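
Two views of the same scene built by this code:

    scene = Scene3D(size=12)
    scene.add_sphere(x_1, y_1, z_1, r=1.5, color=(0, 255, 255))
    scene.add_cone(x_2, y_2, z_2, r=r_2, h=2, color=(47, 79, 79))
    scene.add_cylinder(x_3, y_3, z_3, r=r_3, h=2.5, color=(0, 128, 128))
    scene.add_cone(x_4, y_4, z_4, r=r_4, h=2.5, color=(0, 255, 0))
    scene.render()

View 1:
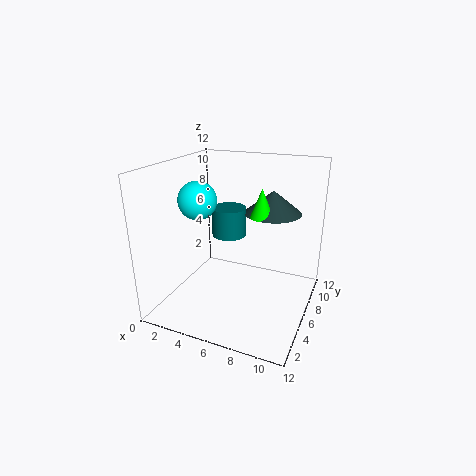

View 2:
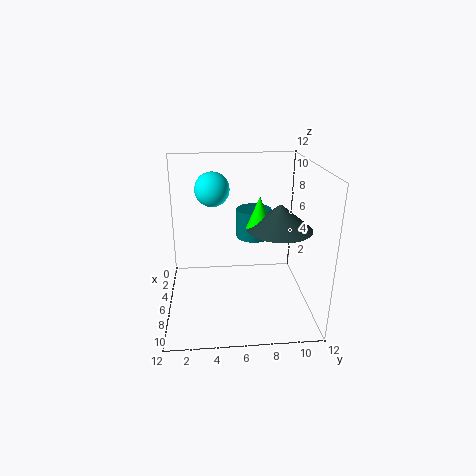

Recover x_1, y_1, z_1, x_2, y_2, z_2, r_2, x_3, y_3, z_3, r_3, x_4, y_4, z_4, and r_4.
x_1 = 3.5
y_1 = 4
z_1 = 9.5
x_2 = 8
y_2 = 9
z_2 = 7.5
r_2 = 2.5
x_3 = 4.5
y_3 = 7.5
z_3 = 5.5
r_3 = 1.5
x_4 = 7.5
y_4 = 7.5
z_4 = 7.5
r_4 = 1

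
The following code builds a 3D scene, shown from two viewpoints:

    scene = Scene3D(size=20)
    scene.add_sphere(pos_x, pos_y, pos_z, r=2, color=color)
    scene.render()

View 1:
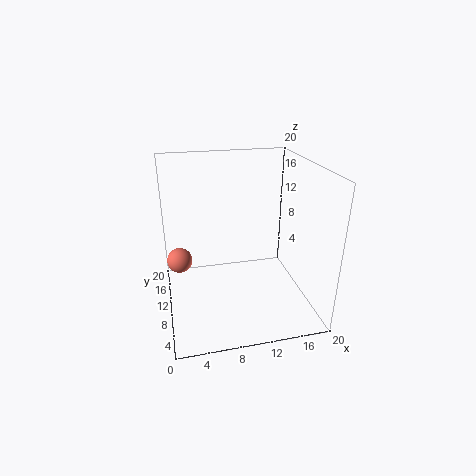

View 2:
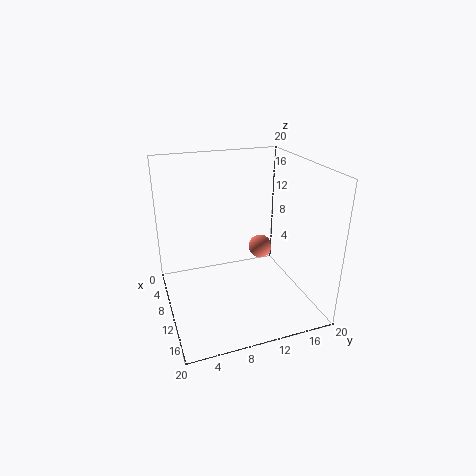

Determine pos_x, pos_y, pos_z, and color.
pos_x = 2, pos_y = 17, pos_z = 3.5, color = 'salmon'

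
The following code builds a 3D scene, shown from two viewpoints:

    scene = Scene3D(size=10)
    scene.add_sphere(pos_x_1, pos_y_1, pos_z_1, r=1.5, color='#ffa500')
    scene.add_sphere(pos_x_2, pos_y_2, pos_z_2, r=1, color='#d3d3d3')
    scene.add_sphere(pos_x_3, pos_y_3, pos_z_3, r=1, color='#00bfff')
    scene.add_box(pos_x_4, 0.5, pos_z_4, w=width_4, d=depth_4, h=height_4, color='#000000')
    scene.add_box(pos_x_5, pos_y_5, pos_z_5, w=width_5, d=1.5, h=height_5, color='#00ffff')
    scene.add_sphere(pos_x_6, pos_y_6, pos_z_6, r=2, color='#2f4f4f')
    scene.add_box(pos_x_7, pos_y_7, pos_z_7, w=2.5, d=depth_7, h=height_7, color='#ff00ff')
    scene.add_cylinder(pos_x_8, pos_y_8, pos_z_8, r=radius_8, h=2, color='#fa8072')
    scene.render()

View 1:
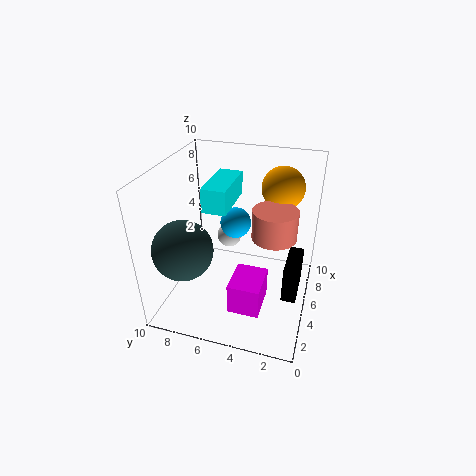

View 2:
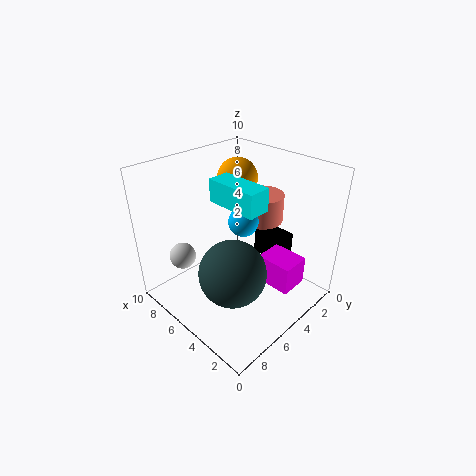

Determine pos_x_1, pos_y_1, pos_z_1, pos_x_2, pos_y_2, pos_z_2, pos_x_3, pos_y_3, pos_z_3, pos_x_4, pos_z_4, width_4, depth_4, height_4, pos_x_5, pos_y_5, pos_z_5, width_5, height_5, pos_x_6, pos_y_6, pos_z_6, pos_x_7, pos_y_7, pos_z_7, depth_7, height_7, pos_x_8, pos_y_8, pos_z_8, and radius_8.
pos_x_1 = 7.5; pos_y_1 = 2.5; pos_z_1 = 8; pos_x_2 = 9; pos_y_2 = 7; pos_z_2 = 2.5; pos_x_3 = 4.5; pos_y_3 = 5; pos_z_3 = 6.5; pos_x_4 = 3.5; pos_z_4 = 1.5; width_4 = 3; depth_4 = 1; height_4 = 2.5; pos_x_5 = 2.5; pos_y_5 = 5; pos_z_5 = 8; width_5 = 3.5; height_5 = 1.5; pos_x_6 = 2.5; pos_y_6 = 8; pos_z_6 = 5; pos_x_7 = 1; pos_y_7 = 2.5; pos_z_7 = 2; depth_7 = 2; height_7 = 2; pos_x_8 = 5; pos_y_8 = 2.5; pos_z_8 = 5.5; radius_8 = 1.5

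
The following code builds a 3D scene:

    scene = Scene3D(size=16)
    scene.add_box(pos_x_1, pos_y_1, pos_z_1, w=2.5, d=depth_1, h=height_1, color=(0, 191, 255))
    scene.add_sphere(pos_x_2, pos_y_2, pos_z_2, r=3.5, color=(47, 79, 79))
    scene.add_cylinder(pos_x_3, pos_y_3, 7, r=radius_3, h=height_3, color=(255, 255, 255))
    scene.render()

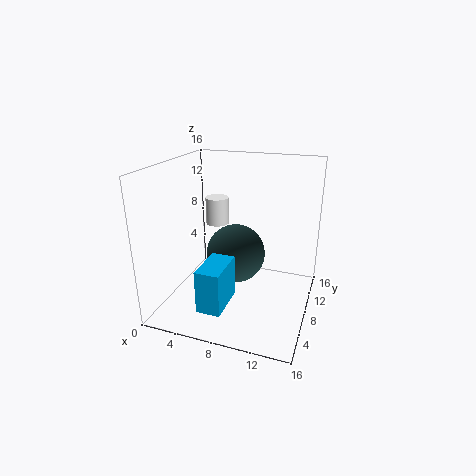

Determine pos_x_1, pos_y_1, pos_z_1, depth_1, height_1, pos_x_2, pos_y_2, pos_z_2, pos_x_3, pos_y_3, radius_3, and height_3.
pos_x_1 = 6, pos_y_1 = 1, pos_z_1 = 2.5, depth_1 = 4.5, height_1 = 4.5, pos_x_2 = 7, pos_y_2 = 10, pos_z_2 = 5, pos_x_3 = 3, pos_y_3 = 14, radius_3 = 1.5, height_3 = 3.5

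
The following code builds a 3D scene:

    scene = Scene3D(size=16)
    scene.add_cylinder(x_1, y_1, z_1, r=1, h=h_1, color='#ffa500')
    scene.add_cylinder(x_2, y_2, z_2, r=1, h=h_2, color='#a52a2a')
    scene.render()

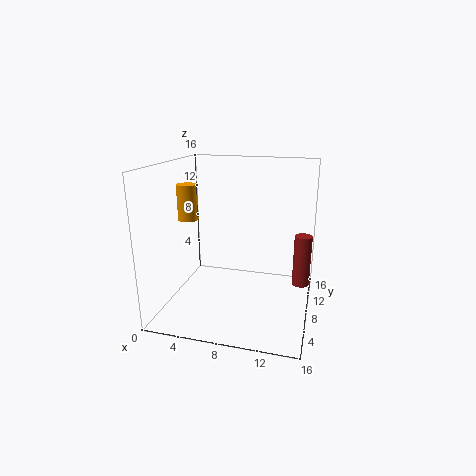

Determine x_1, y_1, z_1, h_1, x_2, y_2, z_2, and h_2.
x_1 = 4, y_1 = 4, z_1 = 11, h_1 = 3.5, x_2 = 15, y_2 = 10.5, z_2 = 2, h_2 = 6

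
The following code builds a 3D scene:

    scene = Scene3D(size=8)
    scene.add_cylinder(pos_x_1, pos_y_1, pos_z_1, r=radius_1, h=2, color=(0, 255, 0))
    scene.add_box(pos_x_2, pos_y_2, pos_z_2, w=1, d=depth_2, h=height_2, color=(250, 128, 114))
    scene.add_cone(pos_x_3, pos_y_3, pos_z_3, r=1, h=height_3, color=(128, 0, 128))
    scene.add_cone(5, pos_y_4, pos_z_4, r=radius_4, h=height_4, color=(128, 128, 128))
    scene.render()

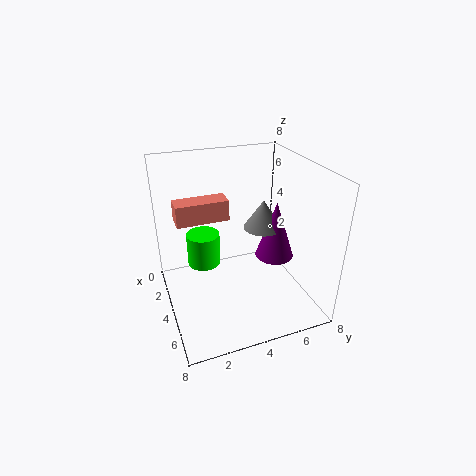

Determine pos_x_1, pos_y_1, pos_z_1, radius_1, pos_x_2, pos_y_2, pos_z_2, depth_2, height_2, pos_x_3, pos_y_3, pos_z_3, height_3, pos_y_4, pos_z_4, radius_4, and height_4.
pos_x_1 = 2, pos_y_1 = 2.5, pos_z_1 = 1.5, radius_1 = 1, pos_x_2 = 4.5, pos_y_2 = 0.5, pos_z_2 = 6, depth_2 = 2.5, height_2 = 1, pos_x_3 = 5.5, pos_y_3 = 5.5, pos_z_3 = 3.5, height_3 = 3, pos_y_4 = 5, pos_z_4 = 5, radius_4 = 1, height_4 = 1.5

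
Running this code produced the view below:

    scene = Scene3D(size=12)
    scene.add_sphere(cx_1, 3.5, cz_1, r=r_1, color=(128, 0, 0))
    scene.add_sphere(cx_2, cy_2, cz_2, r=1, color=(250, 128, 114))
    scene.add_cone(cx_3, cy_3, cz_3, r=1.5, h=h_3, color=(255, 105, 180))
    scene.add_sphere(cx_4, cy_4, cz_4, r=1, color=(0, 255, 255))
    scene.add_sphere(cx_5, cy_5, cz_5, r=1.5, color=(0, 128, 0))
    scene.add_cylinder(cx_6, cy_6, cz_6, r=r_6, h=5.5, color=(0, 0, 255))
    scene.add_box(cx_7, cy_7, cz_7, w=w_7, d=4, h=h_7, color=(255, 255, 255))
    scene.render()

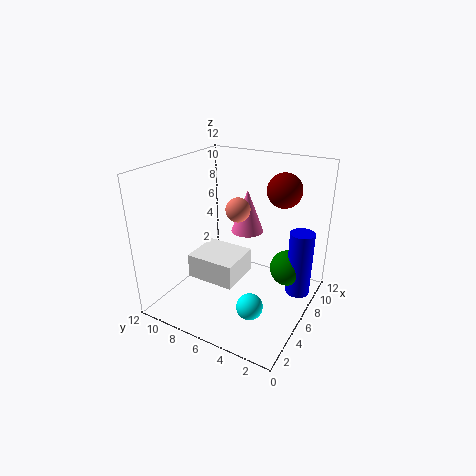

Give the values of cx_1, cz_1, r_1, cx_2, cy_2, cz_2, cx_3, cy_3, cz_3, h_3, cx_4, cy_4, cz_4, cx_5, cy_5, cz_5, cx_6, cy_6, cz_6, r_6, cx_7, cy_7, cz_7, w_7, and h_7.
cx_1 = 9.5, cz_1 = 9.5, r_1 = 1.5, cx_2 = 6, cy_2 = 6, cz_2 = 8.5, cx_3 = 9.5, cy_3 = 7, cz_3 = 5, h_3 = 4, cx_4 = 2.5, cy_4 = 3, cz_4 = 2.5, cx_5 = 7.5, cy_5 = 2, cz_5 = 3.5, cx_6 = 7.5, cy_6 = 1, cz_6 = 1.5, r_6 = 1, cx_7 = 3, cy_7 = 5, cz_7 = 3, w_7 = 3.5, h_7 = 2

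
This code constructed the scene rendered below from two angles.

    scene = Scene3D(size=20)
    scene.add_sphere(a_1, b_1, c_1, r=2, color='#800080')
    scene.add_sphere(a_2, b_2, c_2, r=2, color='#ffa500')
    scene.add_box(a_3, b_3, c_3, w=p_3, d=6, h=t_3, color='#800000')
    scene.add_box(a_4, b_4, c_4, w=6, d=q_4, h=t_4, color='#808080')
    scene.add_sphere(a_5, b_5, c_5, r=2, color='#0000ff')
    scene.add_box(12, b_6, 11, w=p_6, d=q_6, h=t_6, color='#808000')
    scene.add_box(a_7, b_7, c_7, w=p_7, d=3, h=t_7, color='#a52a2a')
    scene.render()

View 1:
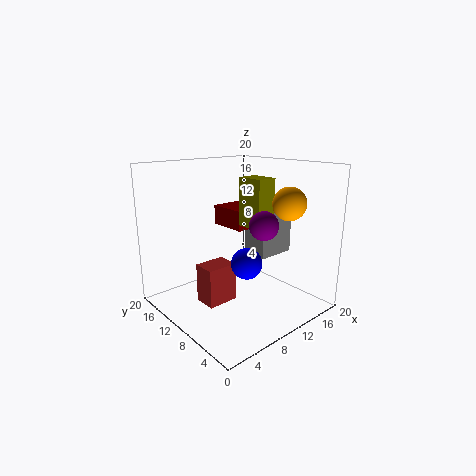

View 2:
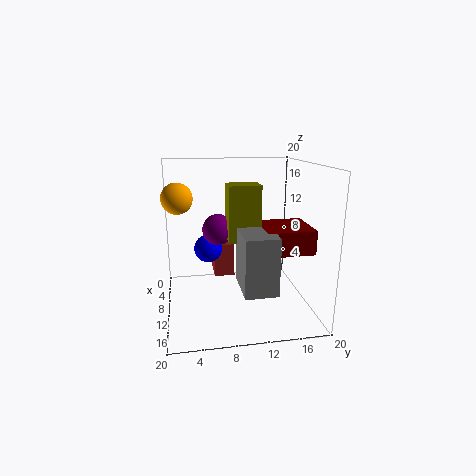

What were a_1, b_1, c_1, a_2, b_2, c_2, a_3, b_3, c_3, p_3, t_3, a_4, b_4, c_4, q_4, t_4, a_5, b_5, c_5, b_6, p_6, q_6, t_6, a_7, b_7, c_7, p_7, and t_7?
a_1 = 12
b_1 = 7
c_1 = 12
a_2 = 11
b_2 = 2
c_2 = 16
a_3 = 12
b_3 = 12
c_3 = 10
p_3 = 6
t_3 = 3
a_4 = 14
b_4 = 9
c_4 = 6
q_4 = 4
t_4 = 7
a_5 = 8
b_5 = 6
c_5 = 8
b_6 = 8
p_6 = 3
q_6 = 4
t_6 = 7
a_7 = 3
b_7 = 7
c_7 = 3
p_7 = 4
t_7 = 5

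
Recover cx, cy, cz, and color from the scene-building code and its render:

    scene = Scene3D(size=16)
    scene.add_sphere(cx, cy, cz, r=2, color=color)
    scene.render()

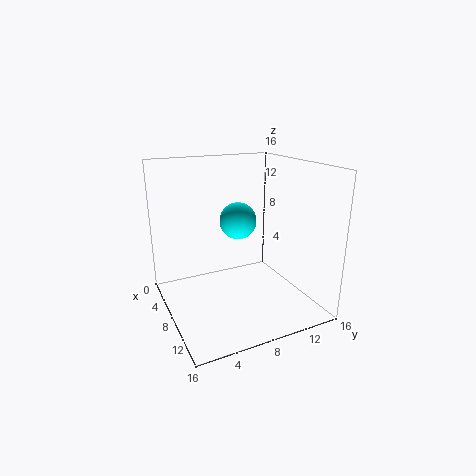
cx = 8, cy = 8, cz = 10, color = 'cyan'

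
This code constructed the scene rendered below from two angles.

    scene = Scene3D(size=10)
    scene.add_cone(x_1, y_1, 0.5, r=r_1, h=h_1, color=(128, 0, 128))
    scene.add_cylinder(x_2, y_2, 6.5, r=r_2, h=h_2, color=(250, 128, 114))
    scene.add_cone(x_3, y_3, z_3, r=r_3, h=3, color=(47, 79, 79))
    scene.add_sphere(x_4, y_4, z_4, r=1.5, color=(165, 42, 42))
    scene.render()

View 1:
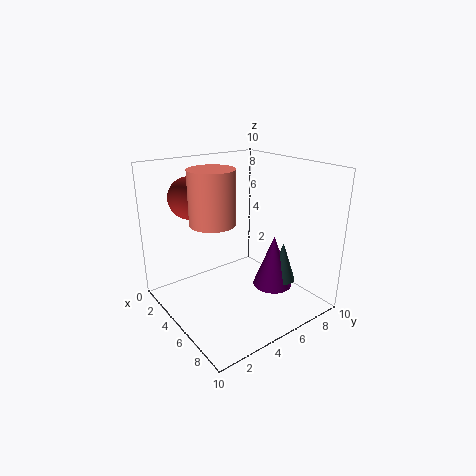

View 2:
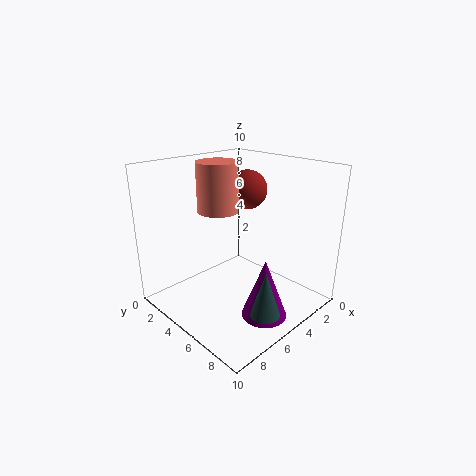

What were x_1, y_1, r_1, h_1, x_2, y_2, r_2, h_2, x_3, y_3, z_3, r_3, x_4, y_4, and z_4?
x_1 = 5.5; y_1 = 8; r_1 = 1.5; h_1 = 4; x_2 = 5; y_2 = 3; r_2 = 1.5; h_2 = 3.5; x_3 = 6; y_3 = 8.5; z_3 = 1; r_3 = 1; x_4 = 2; y_4 = 3; z_4 = 7.5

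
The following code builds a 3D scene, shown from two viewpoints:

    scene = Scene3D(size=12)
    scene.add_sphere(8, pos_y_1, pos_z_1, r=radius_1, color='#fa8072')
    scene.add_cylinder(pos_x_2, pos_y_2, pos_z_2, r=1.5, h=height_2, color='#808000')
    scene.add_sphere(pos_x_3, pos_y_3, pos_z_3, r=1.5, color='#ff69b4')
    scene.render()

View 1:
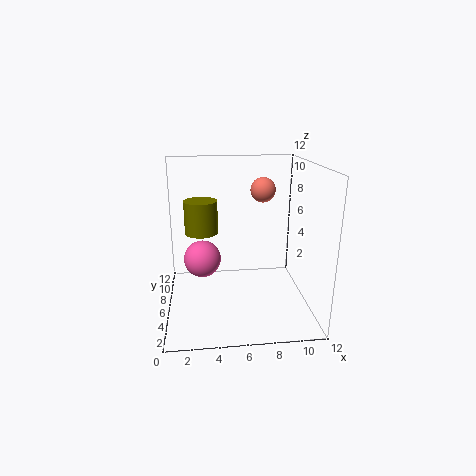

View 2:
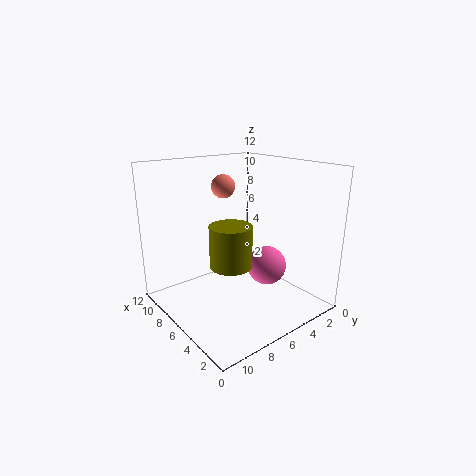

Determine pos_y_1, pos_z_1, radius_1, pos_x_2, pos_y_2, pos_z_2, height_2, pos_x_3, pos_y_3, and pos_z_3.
pos_y_1 = 6; pos_z_1 = 10; radius_1 = 1; pos_x_2 = 3; pos_y_2 = 9; pos_z_2 = 5.5; height_2 = 3; pos_x_3 = 3; pos_y_3 = 5.5; pos_z_3 = 4.5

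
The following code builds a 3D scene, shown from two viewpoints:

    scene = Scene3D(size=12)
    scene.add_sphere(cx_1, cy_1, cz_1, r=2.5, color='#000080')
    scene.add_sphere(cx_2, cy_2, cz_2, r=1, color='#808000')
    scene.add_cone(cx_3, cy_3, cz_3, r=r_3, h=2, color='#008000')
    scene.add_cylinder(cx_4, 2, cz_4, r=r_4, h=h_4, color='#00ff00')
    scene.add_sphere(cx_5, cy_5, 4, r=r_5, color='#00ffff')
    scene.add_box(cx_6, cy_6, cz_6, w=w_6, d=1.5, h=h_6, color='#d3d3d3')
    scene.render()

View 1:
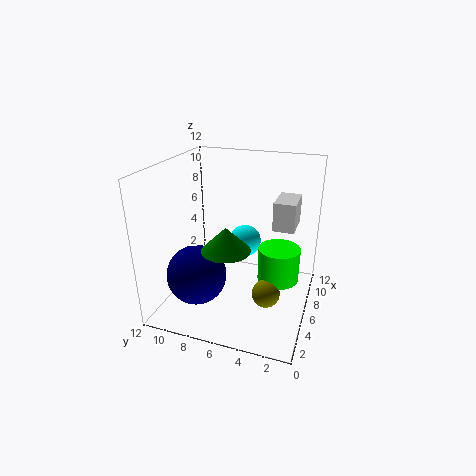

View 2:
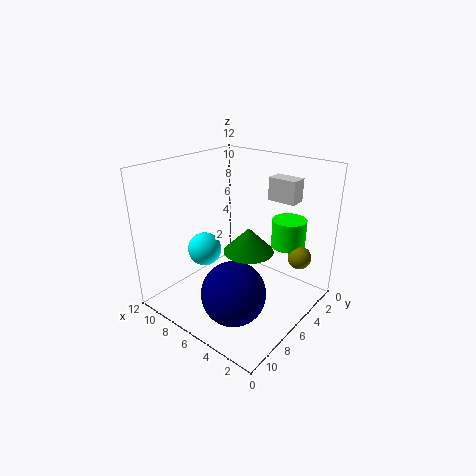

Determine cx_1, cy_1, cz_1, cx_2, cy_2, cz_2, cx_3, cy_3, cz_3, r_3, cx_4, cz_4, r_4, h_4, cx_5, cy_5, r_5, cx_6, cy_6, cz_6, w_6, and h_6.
cx_1 = 4; cy_1 = 9; cz_1 = 3; cx_2 = 2; cy_2 = 2.5; cz_2 = 4; cx_3 = 4.5; cy_3 = 6.5; cz_3 = 5.5; r_3 = 2; cx_4 = 3.5; cz_4 = 4.5; r_4 = 1.5; h_4 = 2.5; cx_5 = 9.5; cy_5 = 6.5; r_5 = 1.5; cx_6 = 3; cy_6 = 1; cz_6 = 8.5; w_6 = 2.5; h_6 = 2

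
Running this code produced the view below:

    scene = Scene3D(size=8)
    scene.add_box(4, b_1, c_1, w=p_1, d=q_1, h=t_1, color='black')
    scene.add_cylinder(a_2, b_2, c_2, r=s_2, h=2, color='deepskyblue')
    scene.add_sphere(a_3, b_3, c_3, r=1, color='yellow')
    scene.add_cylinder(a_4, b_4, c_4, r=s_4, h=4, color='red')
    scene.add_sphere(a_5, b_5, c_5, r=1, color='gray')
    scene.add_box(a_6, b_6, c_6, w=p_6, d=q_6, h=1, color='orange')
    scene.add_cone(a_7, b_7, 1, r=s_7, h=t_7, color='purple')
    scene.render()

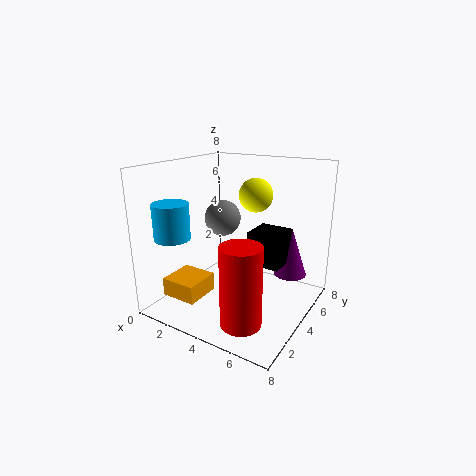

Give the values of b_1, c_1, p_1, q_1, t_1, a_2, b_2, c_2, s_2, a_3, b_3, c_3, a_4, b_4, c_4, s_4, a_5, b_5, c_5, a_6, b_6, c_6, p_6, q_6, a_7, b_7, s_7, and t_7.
b_1 = 5
c_1 = 2
p_1 = 2
q_1 = 2
t_1 = 2
a_2 = 1
b_2 = 2
c_2 = 4
s_2 = 1
a_3 = 4
b_3 = 6
c_3 = 6
a_4 = 6
b_4 = 1
c_4 = 1
s_4 = 1
a_5 = 3
b_5 = 4
c_5 = 5
a_6 = 1
b_6 = 1
c_6 = 1
p_6 = 2
q_6 = 2
a_7 = 6
b_7 = 7
s_7 = 1
t_7 = 3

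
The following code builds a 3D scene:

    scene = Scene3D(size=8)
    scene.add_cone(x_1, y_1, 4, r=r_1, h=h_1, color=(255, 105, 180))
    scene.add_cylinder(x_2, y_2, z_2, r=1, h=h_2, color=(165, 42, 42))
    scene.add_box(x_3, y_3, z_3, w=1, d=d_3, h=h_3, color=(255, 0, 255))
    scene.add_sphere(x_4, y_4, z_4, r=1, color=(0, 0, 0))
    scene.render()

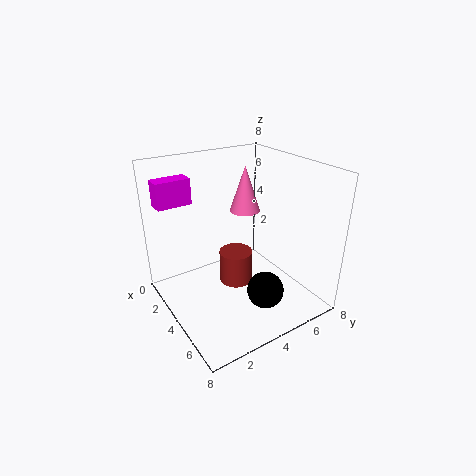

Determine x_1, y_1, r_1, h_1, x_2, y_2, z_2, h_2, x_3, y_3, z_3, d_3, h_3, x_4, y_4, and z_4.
x_1 = 1; y_1 = 6.5; r_1 = 1; h_1 = 3; x_2 = 3; y_2 = 4.5; z_2 = 0.5; h_2 = 2; x_3 = 0.5; y_3 = 0.5; z_3 = 5.5; d_3 = 2; h_3 = 1.5; x_4 = 6; y_4 = 4.5; z_4 = 1.5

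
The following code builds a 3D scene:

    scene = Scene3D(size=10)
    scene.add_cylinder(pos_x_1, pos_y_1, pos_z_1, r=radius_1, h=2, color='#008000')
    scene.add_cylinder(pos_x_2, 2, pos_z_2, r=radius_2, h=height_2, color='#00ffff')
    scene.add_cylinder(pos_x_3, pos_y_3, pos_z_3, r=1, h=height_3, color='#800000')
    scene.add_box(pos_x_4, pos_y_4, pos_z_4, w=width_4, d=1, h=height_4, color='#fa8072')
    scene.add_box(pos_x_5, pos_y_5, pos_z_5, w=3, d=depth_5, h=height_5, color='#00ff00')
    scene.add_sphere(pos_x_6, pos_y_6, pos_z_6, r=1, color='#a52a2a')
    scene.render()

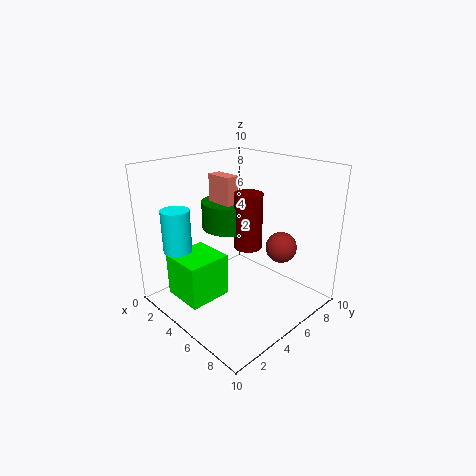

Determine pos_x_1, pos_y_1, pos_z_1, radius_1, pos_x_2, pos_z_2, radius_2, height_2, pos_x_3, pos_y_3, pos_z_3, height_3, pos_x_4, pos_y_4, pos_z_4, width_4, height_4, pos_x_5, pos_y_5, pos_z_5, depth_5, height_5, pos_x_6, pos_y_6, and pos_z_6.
pos_x_1 = 3, pos_y_1 = 6, pos_z_1 = 5, radius_1 = 2, pos_x_2 = 2, pos_z_2 = 4, radius_2 = 1, height_2 = 3, pos_x_3 = 5, pos_y_3 = 6, pos_z_3 = 4, height_3 = 4, pos_x_4 = 2, pos_y_4 = 5, pos_z_4 = 6, width_4 = 2, height_4 = 3, pos_x_5 = 2, pos_y_5 = 1, pos_z_5 = 1, depth_5 = 3, height_5 = 3, pos_x_6 = 8, pos_y_6 = 6, pos_z_6 = 5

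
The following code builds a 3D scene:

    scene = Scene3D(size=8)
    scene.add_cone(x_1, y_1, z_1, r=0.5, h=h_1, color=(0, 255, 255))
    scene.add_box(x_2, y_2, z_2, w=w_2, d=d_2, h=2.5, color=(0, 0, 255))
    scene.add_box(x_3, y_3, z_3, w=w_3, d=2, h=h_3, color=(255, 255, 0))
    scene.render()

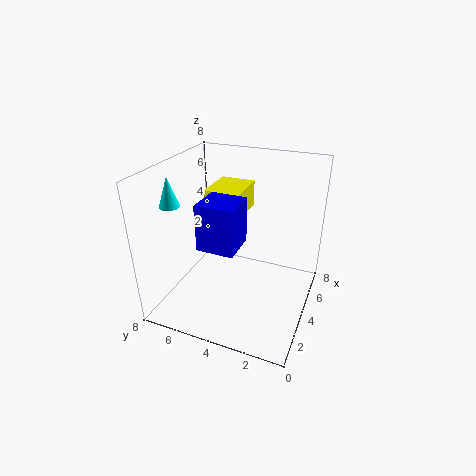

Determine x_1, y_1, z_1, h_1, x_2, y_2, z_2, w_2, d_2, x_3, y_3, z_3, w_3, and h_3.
x_1 = 1.5; y_1 = 6.5; z_1 = 6.5; h_1 = 1.5; x_2 = 2; y_2 = 3.5; z_2 = 4; w_2 = 2; d_2 = 2; x_3 = 4; y_3 = 4; z_3 = 5; w_3 = 2.5; h_3 = 1.5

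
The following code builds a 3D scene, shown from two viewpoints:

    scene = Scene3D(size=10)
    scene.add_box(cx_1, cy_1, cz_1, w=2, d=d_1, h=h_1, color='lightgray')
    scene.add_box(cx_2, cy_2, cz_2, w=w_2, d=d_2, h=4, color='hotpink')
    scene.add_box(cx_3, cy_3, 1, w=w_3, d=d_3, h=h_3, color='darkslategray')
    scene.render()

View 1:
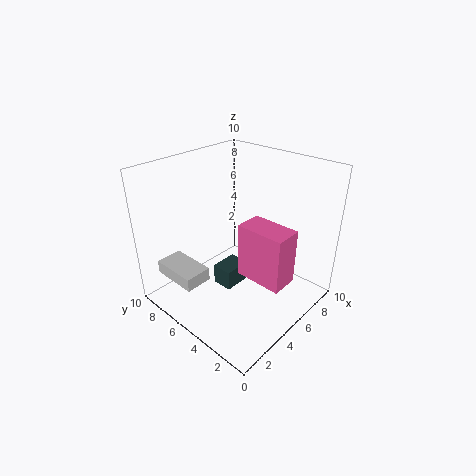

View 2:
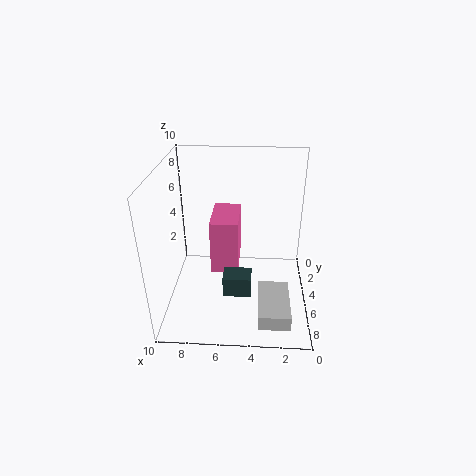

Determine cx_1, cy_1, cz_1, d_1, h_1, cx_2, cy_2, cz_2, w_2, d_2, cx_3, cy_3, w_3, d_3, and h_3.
cx_1 = 1.5, cy_1 = 6.5, cz_1 = 1.5, d_1 = 3.5, h_1 = 1, cx_2 = 5, cy_2 = 1.5, cz_2 = 2, w_2 = 2, d_2 = 3.5, cx_3 = 4, cy_3 = 5, w_3 = 2, d_3 = 1.5, h_3 = 1.5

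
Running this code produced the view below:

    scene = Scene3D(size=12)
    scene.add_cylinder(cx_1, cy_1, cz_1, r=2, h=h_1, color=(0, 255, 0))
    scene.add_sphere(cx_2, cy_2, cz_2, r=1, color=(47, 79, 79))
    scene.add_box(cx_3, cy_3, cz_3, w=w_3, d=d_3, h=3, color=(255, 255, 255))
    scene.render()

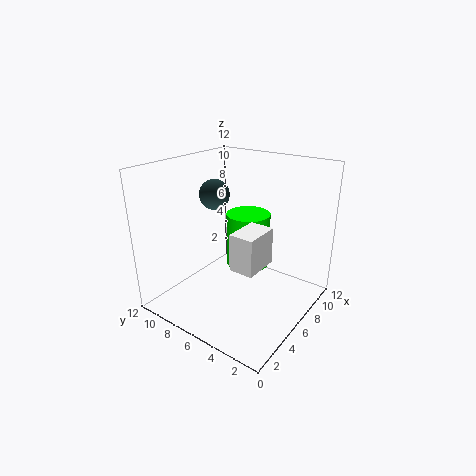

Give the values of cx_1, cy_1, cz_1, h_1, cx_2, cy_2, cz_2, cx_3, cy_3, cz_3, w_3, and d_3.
cx_1 = 9; cy_1 = 7; cz_1 = 2; h_1 = 5; cx_2 = 2; cy_2 = 5; cz_2 = 11; cx_3 = 3.5; cy_3 = 3; cz_3 = 4.5; w_3 = 3; d_3 = 2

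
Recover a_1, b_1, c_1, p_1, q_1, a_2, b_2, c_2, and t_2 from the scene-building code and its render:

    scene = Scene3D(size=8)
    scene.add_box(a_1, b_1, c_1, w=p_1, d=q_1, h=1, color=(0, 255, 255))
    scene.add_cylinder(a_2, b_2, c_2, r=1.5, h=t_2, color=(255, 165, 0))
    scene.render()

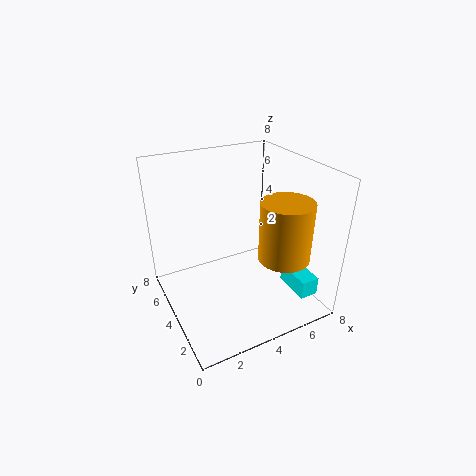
a_1 = 6; b_1 = 0.5; c_1 = 1.5; p_1 = 1; q_1 = 2; a_2 = 6.5; b_2 = 3; c_2 = 2.5; t_2 = 3.5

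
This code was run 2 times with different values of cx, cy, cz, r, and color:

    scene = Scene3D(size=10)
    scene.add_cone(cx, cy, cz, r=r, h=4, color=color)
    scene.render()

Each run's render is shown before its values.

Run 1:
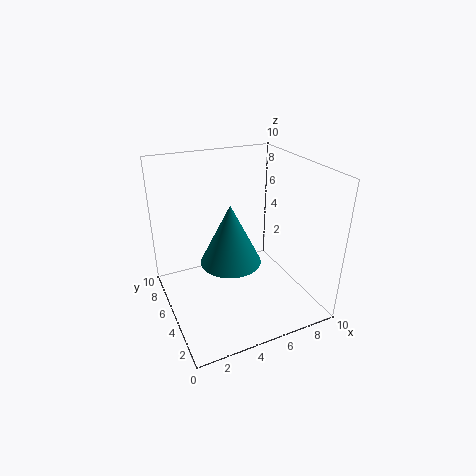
cx = 4, cy = 4, cz = 4, r = 2, color = 'teal'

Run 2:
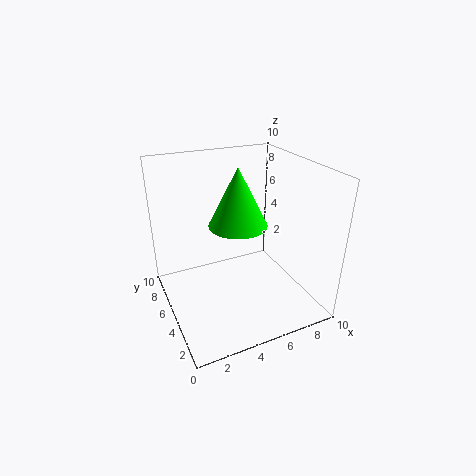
cx = 5, cy = 5, cz = 6, r = 2, color = 'lime'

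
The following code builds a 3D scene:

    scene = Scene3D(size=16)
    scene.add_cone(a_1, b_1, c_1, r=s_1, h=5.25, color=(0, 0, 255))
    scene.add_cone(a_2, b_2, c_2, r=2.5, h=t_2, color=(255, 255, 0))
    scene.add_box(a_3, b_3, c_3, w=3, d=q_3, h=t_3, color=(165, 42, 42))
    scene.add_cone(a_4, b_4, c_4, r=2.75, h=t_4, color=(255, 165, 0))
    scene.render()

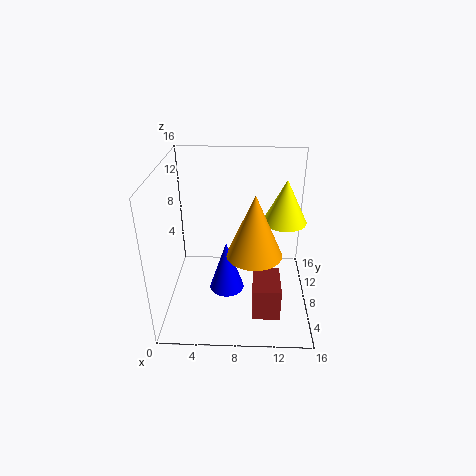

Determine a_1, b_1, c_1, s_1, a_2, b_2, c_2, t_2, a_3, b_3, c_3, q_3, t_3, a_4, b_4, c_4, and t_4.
a_1 = 7, b_1 = 4, c_1 = 4.5, s_1 = 1.75, a_2 = 13.25, b_2 = 10.25, c_2 = 9, t_2 = 5, a_3 = 9.75, b_3 = 3.25, c_3 = 0.5, q_3 = 4.5, t_3 = 3.75, a_4 = 9.75, b_4 = 4, c_4 = 8.5, t_4 = 6.25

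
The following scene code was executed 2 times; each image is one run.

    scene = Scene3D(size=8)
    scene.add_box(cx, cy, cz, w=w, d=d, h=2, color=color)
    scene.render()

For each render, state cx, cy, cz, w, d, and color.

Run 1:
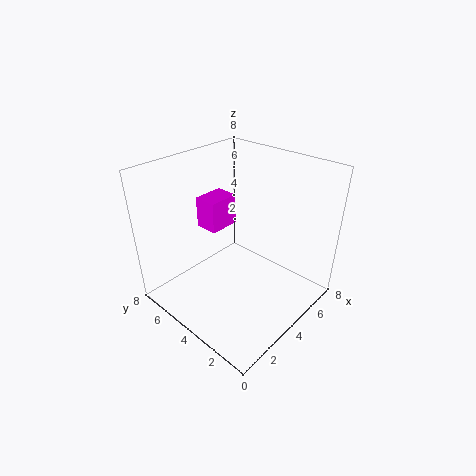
cx = 4.5; cy = 6.5; cz = 3; w = 2; d = 1.5; color = 'magenta'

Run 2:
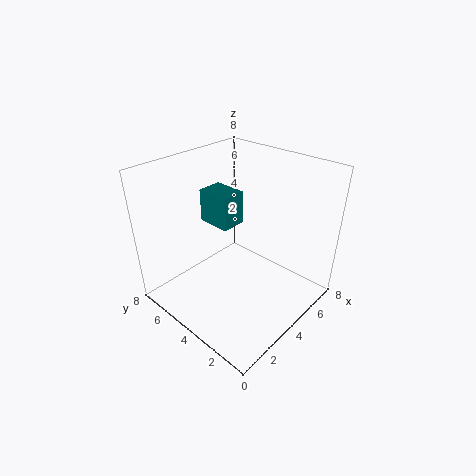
cx = 4; cy = 5; cz = 4; w = 1.5; d = 2; color = 'teal'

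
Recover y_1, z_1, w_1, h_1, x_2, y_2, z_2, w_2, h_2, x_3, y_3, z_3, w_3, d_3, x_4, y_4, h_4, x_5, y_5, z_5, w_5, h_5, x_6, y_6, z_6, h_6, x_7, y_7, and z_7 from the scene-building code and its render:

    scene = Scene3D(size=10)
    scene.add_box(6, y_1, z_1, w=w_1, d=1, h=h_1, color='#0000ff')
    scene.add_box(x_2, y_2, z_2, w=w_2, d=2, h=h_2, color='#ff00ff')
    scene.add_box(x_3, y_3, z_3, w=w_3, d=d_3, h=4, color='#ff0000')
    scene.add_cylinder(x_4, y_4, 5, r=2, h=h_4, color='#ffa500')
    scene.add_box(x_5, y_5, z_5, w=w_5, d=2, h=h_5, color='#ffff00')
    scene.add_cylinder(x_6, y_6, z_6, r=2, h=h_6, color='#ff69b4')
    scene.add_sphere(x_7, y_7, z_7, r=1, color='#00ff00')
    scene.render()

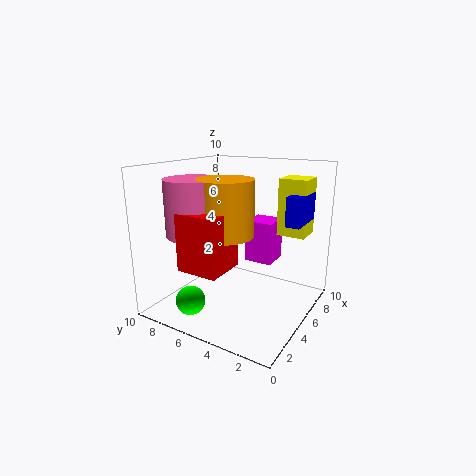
y_1 = 1, z_1 = 6, w_1 = 3, h_1 = 2, x_2 = 6, y_2 = 3, z_2 = 3, w_2 = 2, h_2 = 3, x_3 = 2, y_3 = 5, z_3 = 3, w_3 = 3, d_3 = 3, x_4 = 5, y_4 = 6, h_4 = 4, x_5 = 7, y_5 = 1, z_5 = 5, w_5 = 2, h_5 = 4, x_6 = 4, y_6 = 8, z_6 = 5, h_6 = 4, x_7 = 2, y_7 = 7, z_7 = 1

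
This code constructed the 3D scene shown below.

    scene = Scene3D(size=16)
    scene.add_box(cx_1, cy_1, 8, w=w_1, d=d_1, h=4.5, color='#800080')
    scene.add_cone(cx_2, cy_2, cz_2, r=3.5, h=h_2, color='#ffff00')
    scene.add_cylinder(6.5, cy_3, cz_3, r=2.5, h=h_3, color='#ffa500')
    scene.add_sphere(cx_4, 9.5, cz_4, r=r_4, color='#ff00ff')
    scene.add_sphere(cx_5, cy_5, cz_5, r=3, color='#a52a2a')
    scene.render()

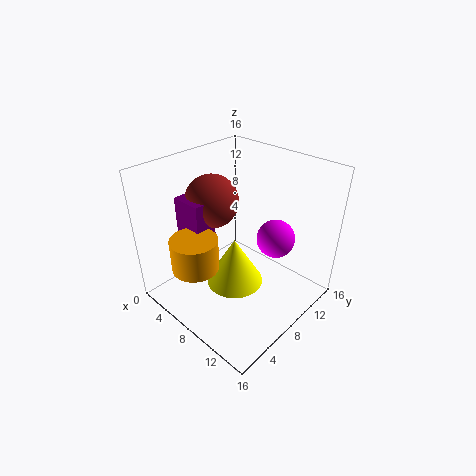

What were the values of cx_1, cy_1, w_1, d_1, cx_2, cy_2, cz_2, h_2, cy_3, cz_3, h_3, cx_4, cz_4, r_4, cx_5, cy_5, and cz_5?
cx_1 = 2.5
cy_1 = 4
w_1 = 3.5
d_1 = 2.5
cx_2 = 6.5
cy_2 = 9
cz_2 = 0.5
h_2 = 6
cy_3 = 3
cz_3 = 6
h_3 = 3.5
cx_4 = 12
cz_4 = 9
r_4 = 2
cx_5 = 4.5
cy_5 = 7.5
cz_5 = 11.5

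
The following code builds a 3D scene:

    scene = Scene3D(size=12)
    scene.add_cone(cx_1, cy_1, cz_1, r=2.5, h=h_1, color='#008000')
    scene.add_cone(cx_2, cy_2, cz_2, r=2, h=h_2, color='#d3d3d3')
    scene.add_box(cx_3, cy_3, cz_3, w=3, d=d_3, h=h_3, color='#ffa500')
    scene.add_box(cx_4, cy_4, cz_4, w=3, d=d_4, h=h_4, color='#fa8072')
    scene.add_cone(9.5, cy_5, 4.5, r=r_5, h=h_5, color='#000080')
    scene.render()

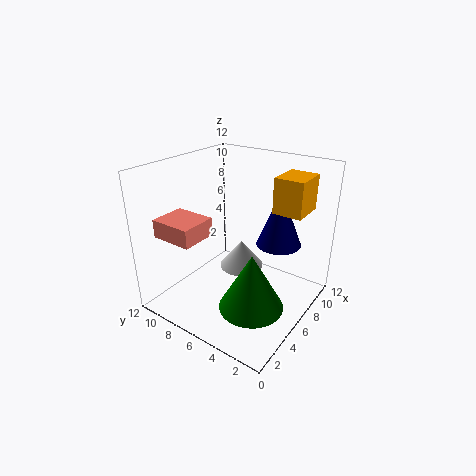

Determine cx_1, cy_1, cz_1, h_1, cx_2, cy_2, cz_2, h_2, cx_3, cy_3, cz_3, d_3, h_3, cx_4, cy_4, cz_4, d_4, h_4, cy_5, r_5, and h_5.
cx_1 = 3.5; cy_1 = 3; cz_1 = 2; h_1 = 4.5; cx_2 = 8; cy_2 = 7; cz_2 = 2; h_2 = 2.5; cx_3 = 8; cy_3 = 1.5; cz_3 = 8; d_3 = 2.5; h_3 = 3; cx_4 = 1.5; cy_4 = 7.5; cz_4 = 6.5; d_4 = 3.5; h_4 = 1.5; cy_5 = 4; r_5 = 2; h_5 = 5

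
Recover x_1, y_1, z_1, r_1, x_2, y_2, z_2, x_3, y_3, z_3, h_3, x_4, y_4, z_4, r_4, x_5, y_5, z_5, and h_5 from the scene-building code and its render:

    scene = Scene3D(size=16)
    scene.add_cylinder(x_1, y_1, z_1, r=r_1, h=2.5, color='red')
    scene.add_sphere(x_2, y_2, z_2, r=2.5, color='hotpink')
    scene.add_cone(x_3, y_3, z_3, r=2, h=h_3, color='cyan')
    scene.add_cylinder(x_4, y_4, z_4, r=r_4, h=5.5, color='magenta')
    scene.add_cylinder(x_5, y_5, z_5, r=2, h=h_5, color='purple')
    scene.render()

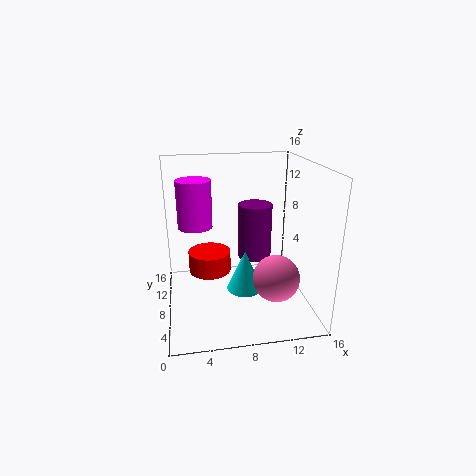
x_1 = 5
y_1 = 10.5
z_1 = 3
r_1 = 2.5
x_2 = 11.5
y_2 = 4.5
z_2 = 4.5
x_3 = 8.5
y_3 = 6.5
z_3 = 2.5
h_3 = 4.5
x_4 = 3.5
y_4 = 11
z_4 = 8.5
r_4 = 2
x_5 = 10.5
y_5 = 10.5
z_5 = 4.5
h_5 = 6.5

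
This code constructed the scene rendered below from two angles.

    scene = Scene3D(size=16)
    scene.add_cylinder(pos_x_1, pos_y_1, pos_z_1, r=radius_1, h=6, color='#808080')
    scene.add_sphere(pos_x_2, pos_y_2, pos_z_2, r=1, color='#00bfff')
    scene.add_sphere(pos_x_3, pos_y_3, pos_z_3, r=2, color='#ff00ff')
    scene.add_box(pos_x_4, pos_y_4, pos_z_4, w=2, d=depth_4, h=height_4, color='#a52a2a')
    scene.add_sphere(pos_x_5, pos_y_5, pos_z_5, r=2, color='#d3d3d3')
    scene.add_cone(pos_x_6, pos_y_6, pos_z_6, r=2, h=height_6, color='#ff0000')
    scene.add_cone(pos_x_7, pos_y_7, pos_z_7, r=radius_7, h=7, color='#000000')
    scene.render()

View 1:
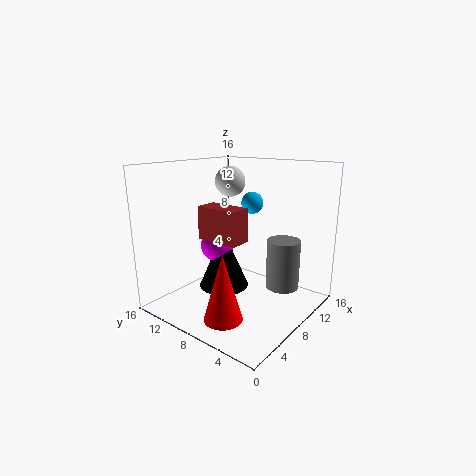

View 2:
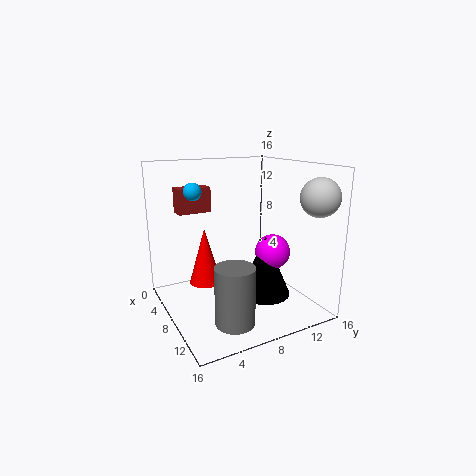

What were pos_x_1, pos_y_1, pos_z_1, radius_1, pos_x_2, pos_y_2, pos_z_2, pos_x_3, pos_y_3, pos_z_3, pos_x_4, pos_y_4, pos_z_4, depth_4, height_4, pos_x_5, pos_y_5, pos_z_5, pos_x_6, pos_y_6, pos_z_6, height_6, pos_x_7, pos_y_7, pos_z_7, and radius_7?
pos_x_1 = 13
pos_y_1 = 5
pos_z_1 = 1
radius_1 = 2
pos_x_2 = 5
pos_y_2 = 4
pos_z_2 = 13
pos_x_3 = 9
pos_y_3 = 12
pos_z_3 = 6
pos_x_4 = 1
pos_y_4 = 3
pos_z_4 = 10
depth_4 = 4
height_4 = 3
pos_x_5 = 14
pos_y_5 = 14
pos_z_5 = 13
pos_x_6 = 3
pos_y_6 = 6
pos_z_6 = 1
height_6 = 7
pos_x_7 = 9
pos_y_7 = 11
pos_z_7 = 1
radius_7 = 3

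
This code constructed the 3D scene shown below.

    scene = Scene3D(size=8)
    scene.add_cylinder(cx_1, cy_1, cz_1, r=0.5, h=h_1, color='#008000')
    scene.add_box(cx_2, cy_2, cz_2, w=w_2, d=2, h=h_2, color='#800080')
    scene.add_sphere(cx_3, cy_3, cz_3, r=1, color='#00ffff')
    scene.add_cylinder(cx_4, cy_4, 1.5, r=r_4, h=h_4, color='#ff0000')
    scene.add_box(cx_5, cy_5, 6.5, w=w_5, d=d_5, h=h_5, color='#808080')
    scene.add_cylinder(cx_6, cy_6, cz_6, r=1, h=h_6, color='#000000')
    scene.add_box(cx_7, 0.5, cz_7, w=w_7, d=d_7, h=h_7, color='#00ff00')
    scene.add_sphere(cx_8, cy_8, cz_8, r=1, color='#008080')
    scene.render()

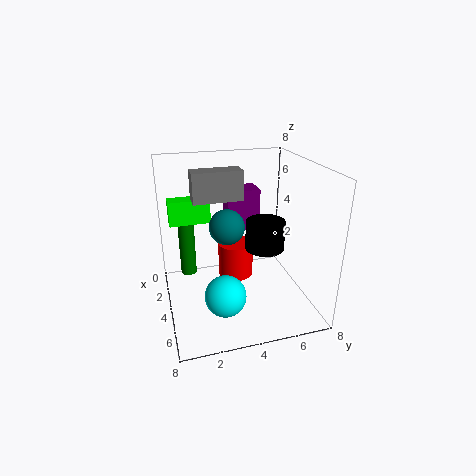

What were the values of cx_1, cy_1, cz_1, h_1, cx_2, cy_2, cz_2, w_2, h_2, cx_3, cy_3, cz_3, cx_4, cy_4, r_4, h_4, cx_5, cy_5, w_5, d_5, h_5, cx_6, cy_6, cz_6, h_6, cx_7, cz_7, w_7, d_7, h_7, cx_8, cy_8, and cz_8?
cx_1 = 1, cy_1 = 1.5, cz_1 = 0.5, h_1 = 3.5, cx_2 = 0.5, cy_2 = 4, cz_2 = 3.5, w_2 = 1.5, h_2 = 2.5, cx_3 = 7, cy_3 = 2.5, cz_3 = 2.5, cx_4 = 3.5, cy_4 = 4, r_4 = 1, h_4 = 2, cx_5 = 4, cy_5 = 1.5, w_5 = 1, d_5 = 2.5, h_5 = 1.5, cx_6 = 5.5, cy_6 = 5, cz_6 = 4, h_6 = 1.5, cx_7 = 0.5, cz_7 = 4, w_7 = 1, d_7 = 2.5, h_7 = 1.5, cx_8 = 3.5, cy_8 = 3.5, cz_8 = 4.5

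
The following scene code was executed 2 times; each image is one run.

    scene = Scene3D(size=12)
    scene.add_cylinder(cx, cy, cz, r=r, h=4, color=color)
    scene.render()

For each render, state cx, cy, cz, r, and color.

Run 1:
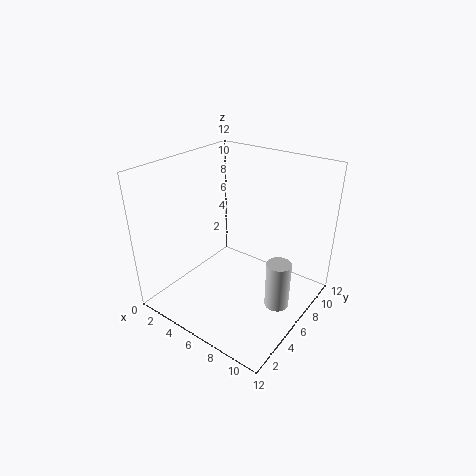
cx = 10; cy = 6; cz = 1; r = 1; color = 'lightgray'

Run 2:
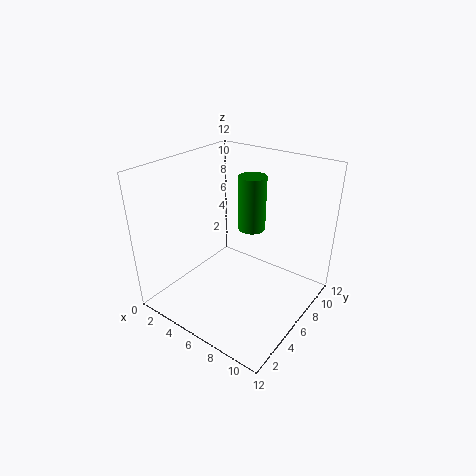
cx = 8; cy = 5; cz = 8; r = 1; color = 'green'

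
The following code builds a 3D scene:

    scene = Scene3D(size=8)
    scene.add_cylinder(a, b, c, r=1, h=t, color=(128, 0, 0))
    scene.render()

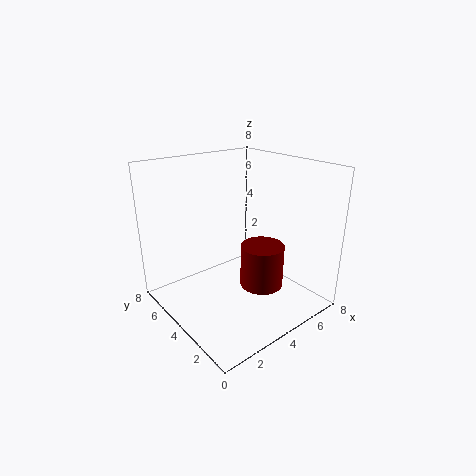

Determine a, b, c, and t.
a = 3, b = 1, c = 3, t = 2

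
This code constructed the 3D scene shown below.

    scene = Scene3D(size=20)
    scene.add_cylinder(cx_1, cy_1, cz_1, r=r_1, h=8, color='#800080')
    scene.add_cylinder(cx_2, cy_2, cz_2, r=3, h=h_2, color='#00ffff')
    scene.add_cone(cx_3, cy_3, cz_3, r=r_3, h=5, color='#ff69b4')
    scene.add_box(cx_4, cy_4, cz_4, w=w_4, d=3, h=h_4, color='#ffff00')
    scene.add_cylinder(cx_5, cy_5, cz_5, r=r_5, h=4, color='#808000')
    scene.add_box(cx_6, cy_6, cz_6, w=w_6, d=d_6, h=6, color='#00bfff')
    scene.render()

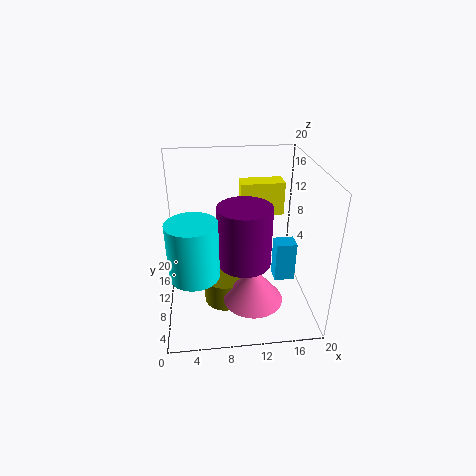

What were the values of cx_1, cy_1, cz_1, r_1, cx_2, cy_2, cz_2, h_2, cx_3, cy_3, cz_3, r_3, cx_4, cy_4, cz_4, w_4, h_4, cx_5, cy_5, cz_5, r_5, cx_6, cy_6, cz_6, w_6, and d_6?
cx_1 = 10.5, cy_1 = 7, cz_1 = 8, r_1 = 3.5, cx_2 = 4, cy_2 = 3.5, cz_2 = 9, h_2 = 7, cx_3 = 11.5, cy_3 = 5.5, cz_3 = 3, r_3 = 4, cx_4 = 11, cy_4 = 14.5, cz_4 = 11, w_4 = 6.5, h_4 = 5, cx_5 = 8, cy_5 = 9, cz_5 = 0.5, r_5 = 3, cx_6 = 15.5, cy_6 = 9.5, cz_6 = 2.5, w_6 = 3, d_6 = 2.5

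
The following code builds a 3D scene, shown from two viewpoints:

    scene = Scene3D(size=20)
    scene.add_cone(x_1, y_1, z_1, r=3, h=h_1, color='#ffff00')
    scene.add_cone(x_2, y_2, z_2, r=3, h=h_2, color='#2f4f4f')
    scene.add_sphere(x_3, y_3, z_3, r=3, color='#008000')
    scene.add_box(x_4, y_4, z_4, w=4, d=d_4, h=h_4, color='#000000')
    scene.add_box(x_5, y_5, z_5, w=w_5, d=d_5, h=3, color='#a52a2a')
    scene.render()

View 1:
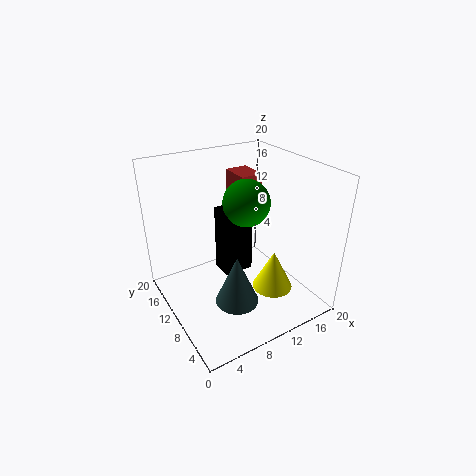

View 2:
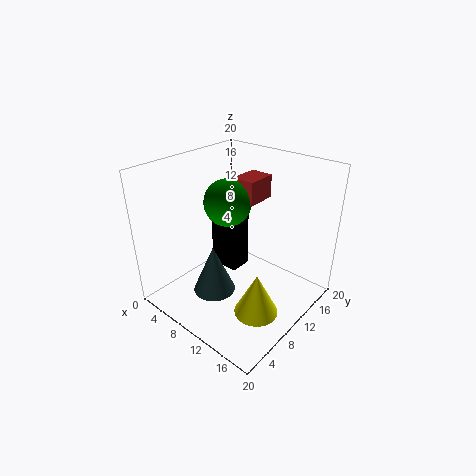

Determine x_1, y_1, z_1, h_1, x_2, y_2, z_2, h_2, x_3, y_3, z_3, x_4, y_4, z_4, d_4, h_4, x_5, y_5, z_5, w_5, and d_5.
x_1 = 15
y_1 = 8
z_1 = 1
h_1 = 6
x_2 = 8
y_2 = 7
z_2 = 2
h_2 = 7
x_3 = 10
y_3 = 8
z_3 = 16
x_4 = 7
y_4 = 8
z_4 = 6
d_4 = 3
h_4 = 9
x_5 = 10
y_5 = 9
z_5 = 16
w_5 = 3
d_5 = 4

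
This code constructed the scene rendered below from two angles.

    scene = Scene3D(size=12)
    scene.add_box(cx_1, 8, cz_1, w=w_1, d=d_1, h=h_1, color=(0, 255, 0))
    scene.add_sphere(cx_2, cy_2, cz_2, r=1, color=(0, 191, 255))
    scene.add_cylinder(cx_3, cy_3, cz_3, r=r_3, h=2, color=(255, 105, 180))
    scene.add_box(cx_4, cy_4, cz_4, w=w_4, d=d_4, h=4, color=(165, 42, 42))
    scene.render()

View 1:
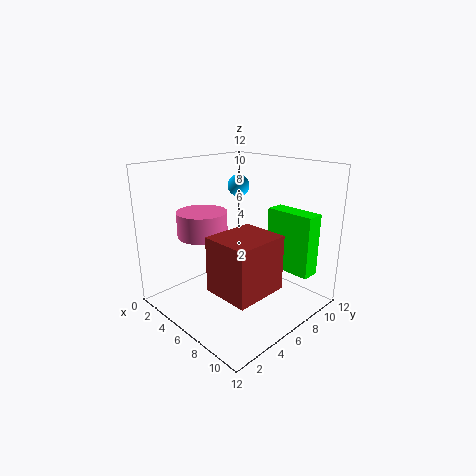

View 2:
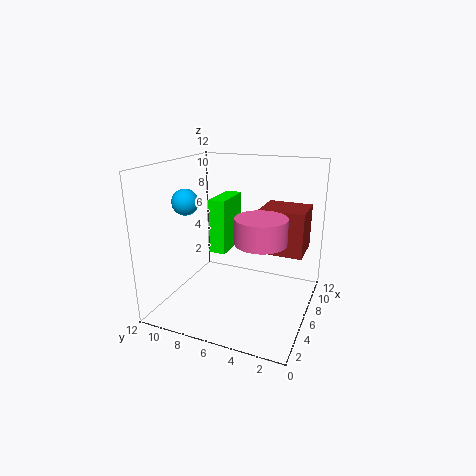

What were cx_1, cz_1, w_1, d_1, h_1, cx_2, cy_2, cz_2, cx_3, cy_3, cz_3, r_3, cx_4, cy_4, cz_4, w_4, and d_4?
cx_1 = 7.5; cz_1 = 3.5; w_1 = 4; d_1 = 1.5; h_1 = 5; cx_2 = 3; cy_2 = 9; cz_2 = 9.5; cx_3 = 4.5; cy_3 = 3.5; cz_3 = 6.5; r_3 = 2; cx_4 = 8; cy_4 = 1; cz_4 = 4; w_4 = 3.5; d_4 = 4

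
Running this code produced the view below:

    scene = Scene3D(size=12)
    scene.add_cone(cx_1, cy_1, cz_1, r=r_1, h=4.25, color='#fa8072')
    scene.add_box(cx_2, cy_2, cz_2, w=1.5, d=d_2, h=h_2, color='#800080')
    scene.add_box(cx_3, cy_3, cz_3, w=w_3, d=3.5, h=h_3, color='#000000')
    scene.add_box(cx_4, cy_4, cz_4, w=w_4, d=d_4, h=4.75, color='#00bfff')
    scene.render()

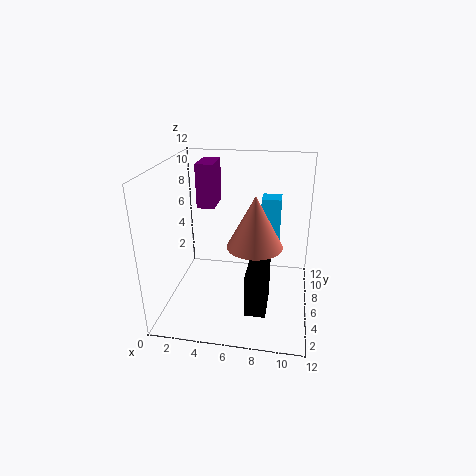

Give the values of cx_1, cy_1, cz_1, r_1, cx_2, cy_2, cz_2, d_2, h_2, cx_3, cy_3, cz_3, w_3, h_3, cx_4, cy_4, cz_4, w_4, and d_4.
cx_1 = 7.5; cy_1 = 5.25; cz_1 = 5.75; r_1 = 2.25; cx_2 = 2.25; cy_2 = 7; cz_2 = 8; d_2 = 2.75; h_2 = 3.75; cx_3 = 7; cy_3 = 3.25; cz_3 = 0.25; w_3 = 1.75; h_3 = 3.75; cx_4 = 7.5; cy_4 = 9.5; cz_4 = 3.5; w_4 = 1.75; d_4 = 1.75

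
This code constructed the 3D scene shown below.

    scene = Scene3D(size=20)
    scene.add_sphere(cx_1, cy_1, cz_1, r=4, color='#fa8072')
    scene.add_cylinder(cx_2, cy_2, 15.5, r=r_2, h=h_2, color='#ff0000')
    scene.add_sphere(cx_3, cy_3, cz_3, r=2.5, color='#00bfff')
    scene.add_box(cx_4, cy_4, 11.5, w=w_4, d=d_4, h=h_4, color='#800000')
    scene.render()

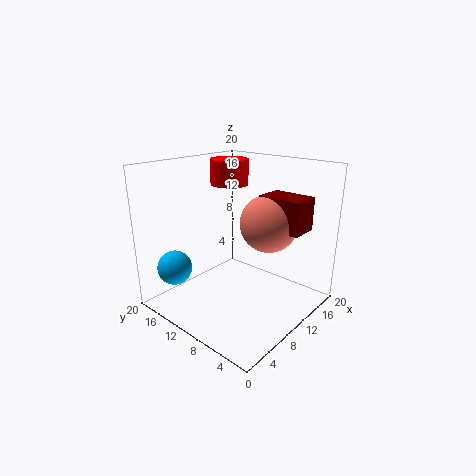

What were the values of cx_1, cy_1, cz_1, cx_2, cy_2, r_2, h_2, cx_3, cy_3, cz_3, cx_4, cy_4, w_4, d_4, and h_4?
cx_1 = 13, cy_1 = 7, cz_1 = 12, cx_2 = 16, cy_2 = 17, r_2 = 3, h_2 = 4, cx_3 = 4.5, cy_3 = 17.5, cz_3 = 5, cx_4 = 12, cy_4 = 2, w_4 = 4, d_4 = 6, h_4 = 4.5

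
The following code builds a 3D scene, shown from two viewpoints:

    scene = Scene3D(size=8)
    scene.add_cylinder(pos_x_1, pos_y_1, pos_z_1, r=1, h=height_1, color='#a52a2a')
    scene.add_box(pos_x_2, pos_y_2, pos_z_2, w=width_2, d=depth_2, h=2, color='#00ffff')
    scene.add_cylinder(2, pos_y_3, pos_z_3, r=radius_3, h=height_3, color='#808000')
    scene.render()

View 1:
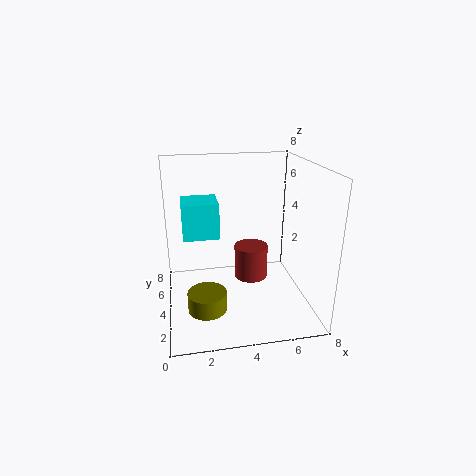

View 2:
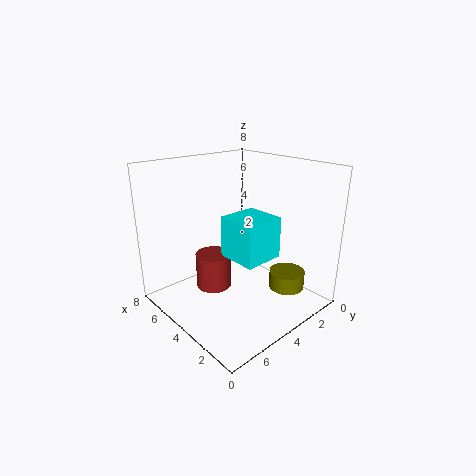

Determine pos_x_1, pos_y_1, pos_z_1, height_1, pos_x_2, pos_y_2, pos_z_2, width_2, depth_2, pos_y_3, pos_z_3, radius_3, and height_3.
pos_x_1 = 5, pos_y_1 = 5, pos_z_1 = 1, height_1 = 2, pos_x_2 = 1, pos_y_2 = 4, pos_z_2 = 4, width_2 = 2, depth_2 = 2, pos_y_3 = 2, pos_z_3 = 1, radius_3 = 1, height_3 = 1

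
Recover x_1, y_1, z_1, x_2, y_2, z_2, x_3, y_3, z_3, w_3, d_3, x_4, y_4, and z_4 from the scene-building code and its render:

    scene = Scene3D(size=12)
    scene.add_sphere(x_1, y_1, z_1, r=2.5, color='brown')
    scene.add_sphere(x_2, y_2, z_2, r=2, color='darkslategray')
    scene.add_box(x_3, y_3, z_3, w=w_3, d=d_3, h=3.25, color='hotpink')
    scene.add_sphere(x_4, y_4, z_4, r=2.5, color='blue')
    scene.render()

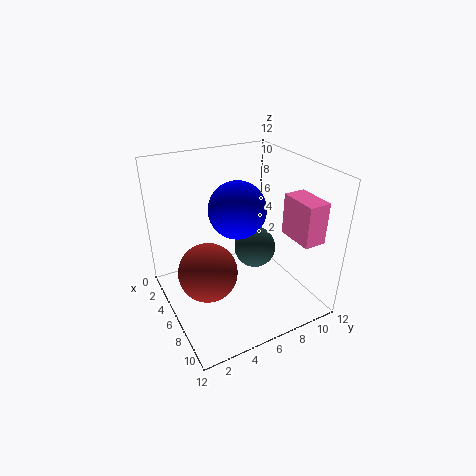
x_1 = 5.75; y_1 = 3.25; z_1 = 3.25; x_2 = 3.5; y_2 = 9.25; z_2 = 2.75; x_3 = 8.25; y_3 = 8.75; z_3 = 7; w_3 = 3; d_3 = 1.75; x_4 = 4.5; y_4 = 6.75; z_4 = 7.75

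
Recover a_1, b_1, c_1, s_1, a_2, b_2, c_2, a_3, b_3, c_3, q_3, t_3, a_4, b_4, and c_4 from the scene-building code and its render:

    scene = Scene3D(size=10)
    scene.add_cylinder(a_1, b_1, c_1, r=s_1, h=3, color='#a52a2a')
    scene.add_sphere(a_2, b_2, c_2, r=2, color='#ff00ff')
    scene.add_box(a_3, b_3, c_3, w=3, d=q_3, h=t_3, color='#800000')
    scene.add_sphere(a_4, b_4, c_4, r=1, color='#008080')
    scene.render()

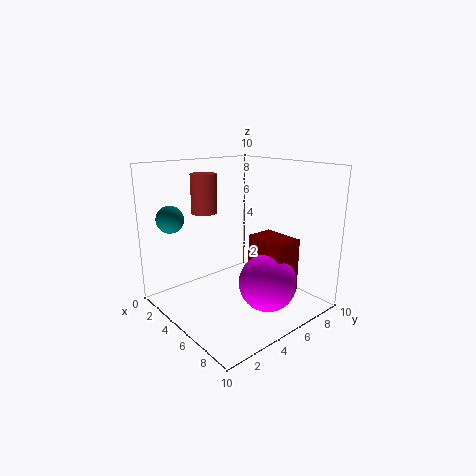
a_1 = 1; b_1 = 5; c_1 = 6; s_1 = 1; a_2 = 7; b_2 = 6; c_2 = 2; a_3 = 5; b_3 = 6; c_3 = 1; q_3 = 2; t_3 = 4; a_4 = 1; b_4 = 2; c_4 = 6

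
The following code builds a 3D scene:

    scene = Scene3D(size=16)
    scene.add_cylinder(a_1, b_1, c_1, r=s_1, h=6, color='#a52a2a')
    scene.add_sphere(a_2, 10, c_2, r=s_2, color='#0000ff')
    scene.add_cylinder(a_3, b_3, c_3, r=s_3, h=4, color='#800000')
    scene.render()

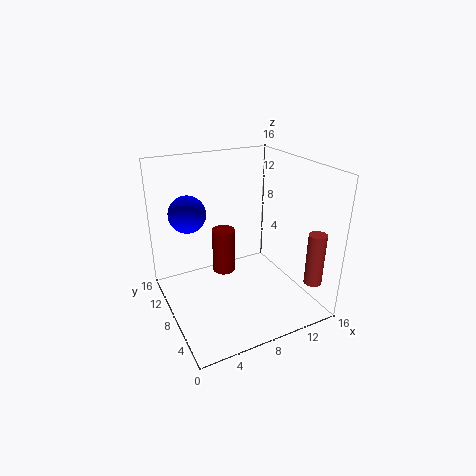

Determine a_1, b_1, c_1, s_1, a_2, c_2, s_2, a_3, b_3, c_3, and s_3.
a_1 = 15; b_1 = 3; c_1 = 3; s_1 = 1; a_2 = 3; c_2 = 11; s_2 = 2; a_3 = 4; b_3 = 3; c_3 = 8; s_3 = 1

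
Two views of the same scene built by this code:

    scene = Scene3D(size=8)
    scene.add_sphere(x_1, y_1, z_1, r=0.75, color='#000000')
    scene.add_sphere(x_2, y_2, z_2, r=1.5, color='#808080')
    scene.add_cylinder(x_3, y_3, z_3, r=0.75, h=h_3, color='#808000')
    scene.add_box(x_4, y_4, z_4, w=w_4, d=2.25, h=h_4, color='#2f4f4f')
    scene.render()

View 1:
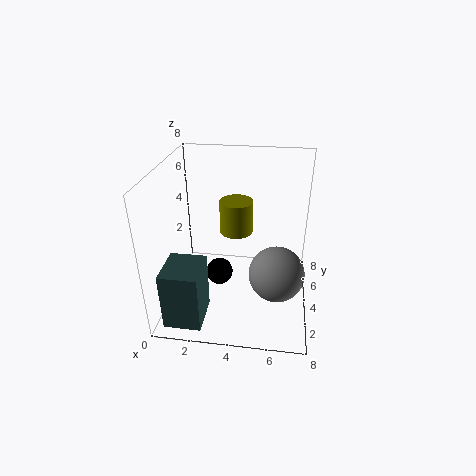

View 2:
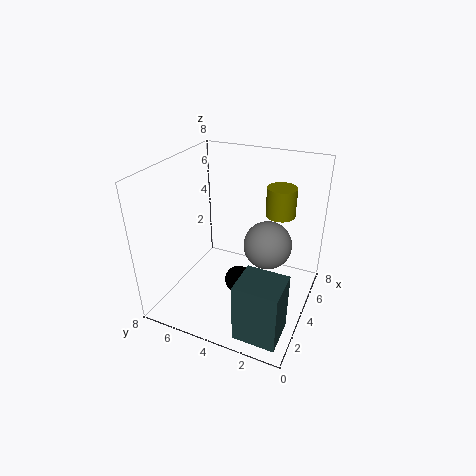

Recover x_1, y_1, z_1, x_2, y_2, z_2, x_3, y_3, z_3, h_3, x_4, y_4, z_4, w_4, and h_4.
x_1 = 3
y_1 = 3.5
z_1 = 2
x_2 = 6.25
y_2 = 3
z_2 = 2.5
x_3 = 4.25
y_3 = 1.75
z_3 = 5.75
h_3 = 1.5
x_4 = 0.5
y_4 = 0.5
z_4 = 0.25
w_4 = 2
h_4 = 3.25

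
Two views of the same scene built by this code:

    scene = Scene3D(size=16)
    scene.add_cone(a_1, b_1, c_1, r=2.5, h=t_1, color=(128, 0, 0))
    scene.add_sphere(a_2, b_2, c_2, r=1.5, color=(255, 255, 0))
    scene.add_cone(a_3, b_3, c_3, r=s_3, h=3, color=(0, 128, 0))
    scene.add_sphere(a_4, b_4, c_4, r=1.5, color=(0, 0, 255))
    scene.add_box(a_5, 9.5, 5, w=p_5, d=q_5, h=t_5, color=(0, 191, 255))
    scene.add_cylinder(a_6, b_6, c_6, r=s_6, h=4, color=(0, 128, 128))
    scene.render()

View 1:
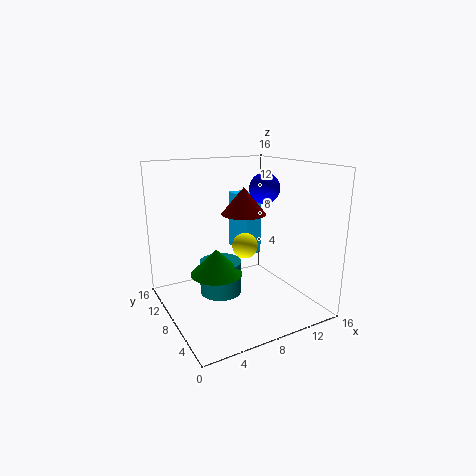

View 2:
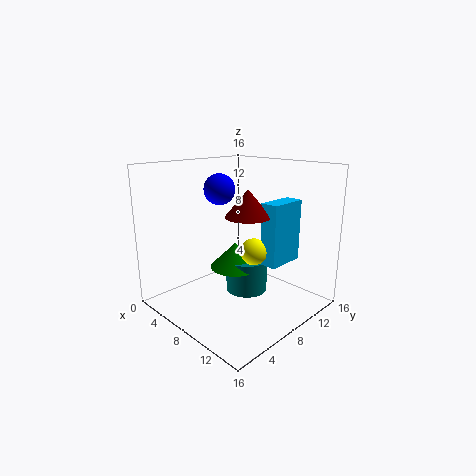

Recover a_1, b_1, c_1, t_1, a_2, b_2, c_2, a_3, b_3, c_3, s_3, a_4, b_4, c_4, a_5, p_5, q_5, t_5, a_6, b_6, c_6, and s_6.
a_1 = 9, b_1 = 8.5, c_1 = 10.5, t_1 = 3, a_2 = 9.5, b_2 = 9, c_2 = 6.5, a_3 = 6, b_3 = 9.5, c_3 = 3.5, s_3 = 3, a_4 = 9, b_4 = 4.5, c_4 = 14, a_5 = 10, p_5 = 2, q_5 = 4.5, t_5 = 7, a_6 = 7, b_6 = 10.5, c_6 = 0.5, s_6 = 2.5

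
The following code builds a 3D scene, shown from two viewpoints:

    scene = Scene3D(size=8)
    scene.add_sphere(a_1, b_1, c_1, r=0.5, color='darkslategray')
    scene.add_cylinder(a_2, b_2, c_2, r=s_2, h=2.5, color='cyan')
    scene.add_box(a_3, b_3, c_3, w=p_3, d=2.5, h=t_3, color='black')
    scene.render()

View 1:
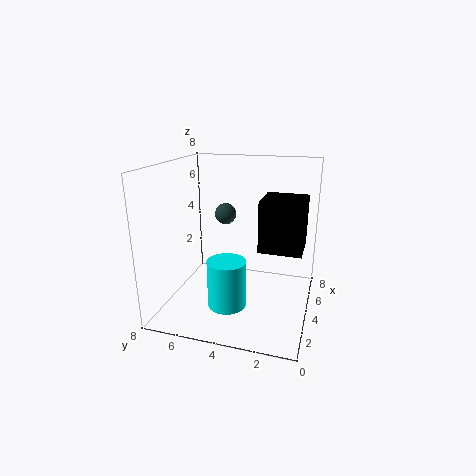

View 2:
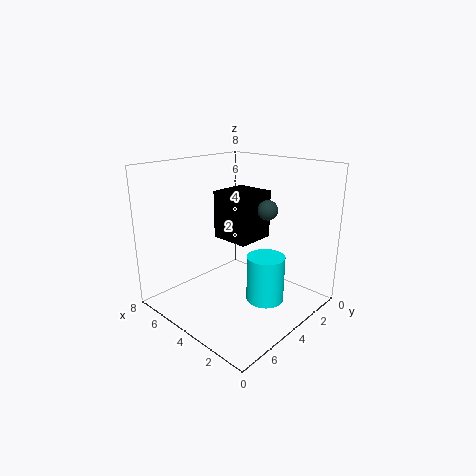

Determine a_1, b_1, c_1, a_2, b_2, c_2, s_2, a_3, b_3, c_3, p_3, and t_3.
a_1 = 2; b_1 = 4; c_1 = 6; a_2 = 2; b_2 = 4; c_2 = 1; s_2 = 1; a_3 = 4.5; b_3 = 0.5; c_3 = 3; p_3 = 2.5; t_3 = 3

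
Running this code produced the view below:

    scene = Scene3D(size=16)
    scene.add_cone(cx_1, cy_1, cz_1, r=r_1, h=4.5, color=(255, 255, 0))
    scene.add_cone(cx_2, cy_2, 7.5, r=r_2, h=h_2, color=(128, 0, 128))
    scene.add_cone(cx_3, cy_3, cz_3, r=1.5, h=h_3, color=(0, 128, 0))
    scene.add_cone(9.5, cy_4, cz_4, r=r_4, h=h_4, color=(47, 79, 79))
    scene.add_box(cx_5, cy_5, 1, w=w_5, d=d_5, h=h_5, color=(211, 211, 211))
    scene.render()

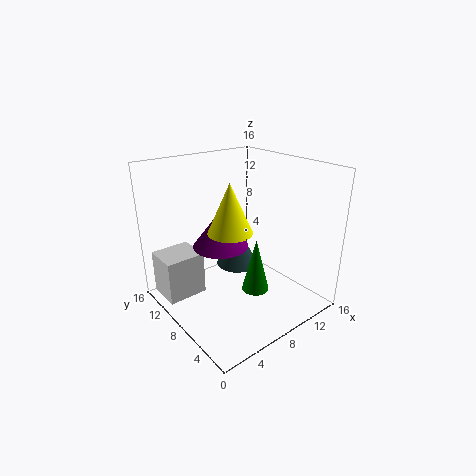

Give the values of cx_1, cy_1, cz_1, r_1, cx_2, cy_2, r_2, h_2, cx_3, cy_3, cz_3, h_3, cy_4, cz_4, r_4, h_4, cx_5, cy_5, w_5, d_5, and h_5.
cx_1 = 3.5, cy_1 = 3.5, cz_1 = 11.5, r_1 = 2, cx_2 = 6, cy_2 = 8.5, r_2 = 3, h_2 = 4, cx_3 = 8.5, cy_3 = 5.5, cz_3 = 2.5, h_3 = 6, cy_4 = 10, cz_4 = 3.5, r_4 = 2.5, h_4 = 4.5, cx_5 = 0.5, cy_5 = 10.5, w_5 = 4.5, d_5 = 4, h_5 = 5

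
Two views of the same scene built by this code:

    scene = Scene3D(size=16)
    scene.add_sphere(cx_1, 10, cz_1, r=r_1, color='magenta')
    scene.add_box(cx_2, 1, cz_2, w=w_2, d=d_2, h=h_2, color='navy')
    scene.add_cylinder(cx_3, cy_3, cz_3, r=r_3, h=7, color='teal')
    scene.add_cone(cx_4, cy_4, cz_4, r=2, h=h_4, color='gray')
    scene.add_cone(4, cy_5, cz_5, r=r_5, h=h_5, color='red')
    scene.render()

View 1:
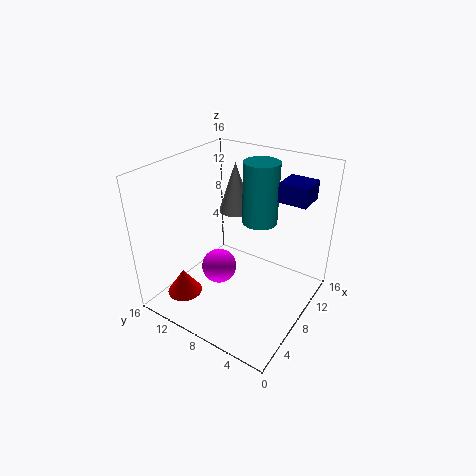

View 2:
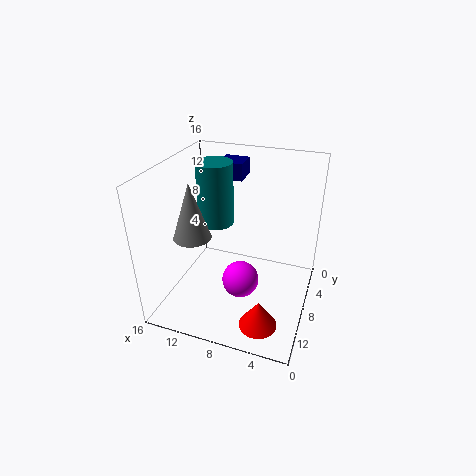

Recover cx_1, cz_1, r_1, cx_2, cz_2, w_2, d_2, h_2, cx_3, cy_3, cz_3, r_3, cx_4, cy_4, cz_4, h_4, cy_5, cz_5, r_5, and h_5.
cx_1 = 7, cz_1 = 4, r_1 = 2, cx_2 = 9, cz_2 = 13, w_2 = 3, d_2 = 3, h_2 = 2, cx_3 = 11, cy_3 = 7, cz_3 = 9, r_3 = 2, cx_4 = 12, cy_4 = 11, cz_4 = 9, h_4 = 6, cy_5 = 13, cz_5 = 1, r_5 = 2, h_5 = 3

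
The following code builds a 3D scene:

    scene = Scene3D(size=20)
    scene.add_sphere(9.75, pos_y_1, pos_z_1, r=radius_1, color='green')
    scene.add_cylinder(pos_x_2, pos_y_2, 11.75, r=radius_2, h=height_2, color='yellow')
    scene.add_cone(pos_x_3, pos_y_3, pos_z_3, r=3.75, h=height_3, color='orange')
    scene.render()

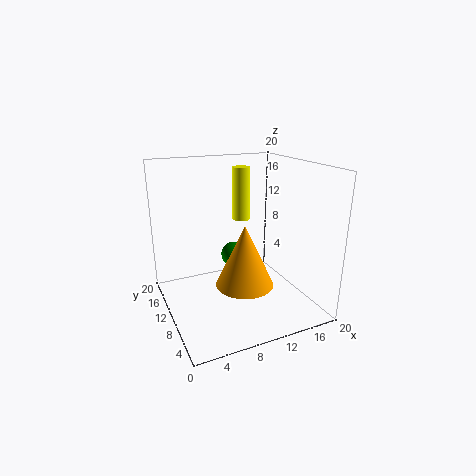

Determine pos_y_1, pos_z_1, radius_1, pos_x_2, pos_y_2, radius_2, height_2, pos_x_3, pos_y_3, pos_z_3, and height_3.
pos_y_1 = 11, pos_z_1 = 7.25, radius_1 = 1.75, pos_x_2 = 11.75, pos_y_2 = 12.75, radius_2 = 1.25, height_2 = 7.5, pos_x_3 = 9, pos_y_3 = 5.75, pos_z_3 = 5.25, height_3 = 8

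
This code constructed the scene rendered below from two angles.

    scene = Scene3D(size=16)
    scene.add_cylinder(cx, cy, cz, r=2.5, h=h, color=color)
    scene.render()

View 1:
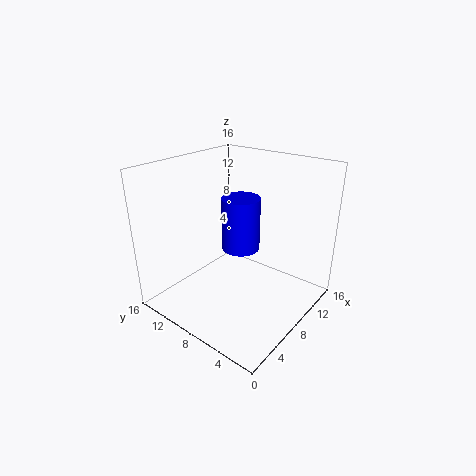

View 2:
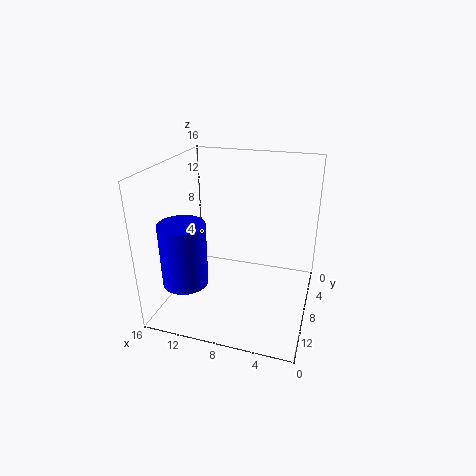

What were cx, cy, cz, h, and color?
cx = 13; cy = 11.5; cz = 3.5; h = 7; color = 'blue'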